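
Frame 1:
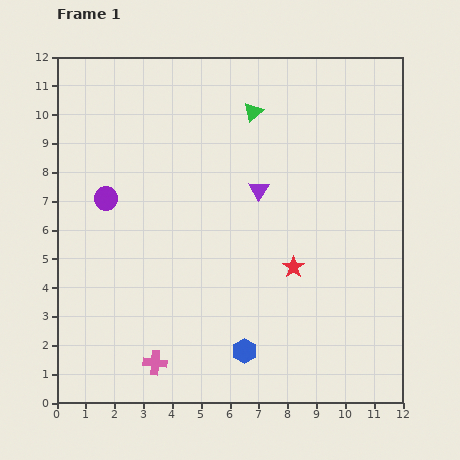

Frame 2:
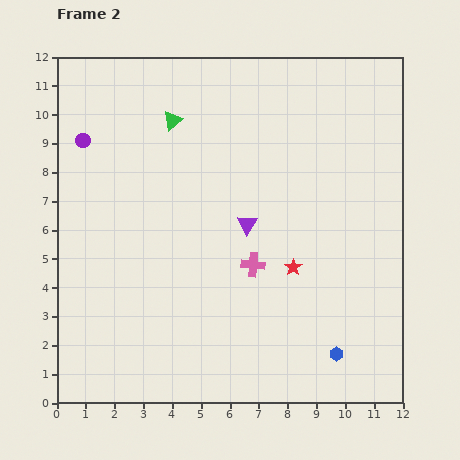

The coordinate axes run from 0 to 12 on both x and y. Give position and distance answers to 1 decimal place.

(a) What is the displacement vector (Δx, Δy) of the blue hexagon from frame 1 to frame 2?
(3.2, -0.1)

The blue hexagon was at (6.5, 1.8) in frame 1 and (9.7, 1.7) in frame 2.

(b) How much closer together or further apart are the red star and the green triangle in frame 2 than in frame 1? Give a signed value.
+1.0

Distance in frame 1: 5.6. Distance in frame 2: 6.6.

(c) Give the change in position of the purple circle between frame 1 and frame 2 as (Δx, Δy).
(-0.8, 2.0)

The purple circle was at (1.7, 7.1) in frame 1 and (0.9, 9.1) in frame 2.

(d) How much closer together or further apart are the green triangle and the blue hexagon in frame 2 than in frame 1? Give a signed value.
+1.6

Distance in frame 1: 8.3. Distance in frame 2: 9.9.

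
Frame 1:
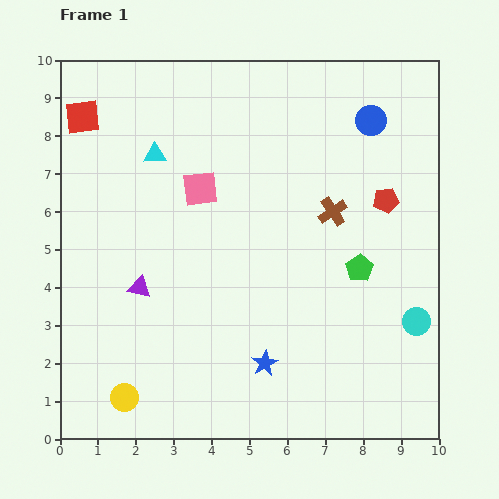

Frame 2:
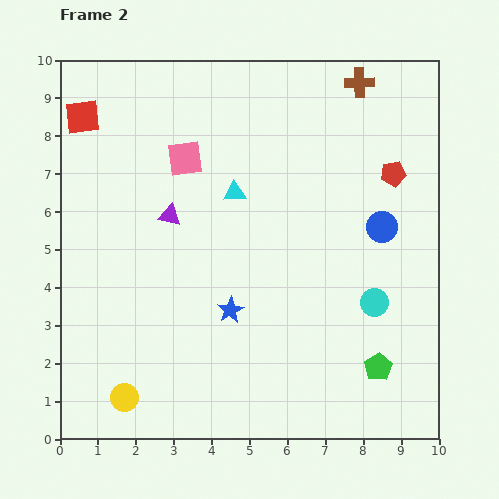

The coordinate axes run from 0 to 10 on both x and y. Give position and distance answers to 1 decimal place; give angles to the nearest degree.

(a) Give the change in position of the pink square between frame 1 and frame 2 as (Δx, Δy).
(-0.4, 0.8)

The pink square was at (3.7, 6.6) in frame 1 and (3.3, 7.4) in frame 2.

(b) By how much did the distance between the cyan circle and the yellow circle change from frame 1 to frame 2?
-0.9

Distance in frame 1: 8.0. Distance in frame 2: 7.1.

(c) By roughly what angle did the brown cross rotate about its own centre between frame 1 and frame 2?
33° clockwise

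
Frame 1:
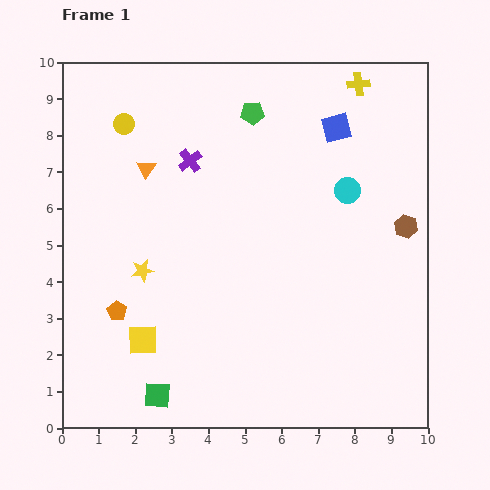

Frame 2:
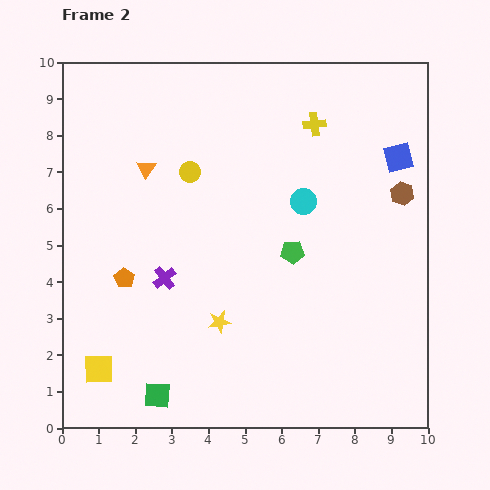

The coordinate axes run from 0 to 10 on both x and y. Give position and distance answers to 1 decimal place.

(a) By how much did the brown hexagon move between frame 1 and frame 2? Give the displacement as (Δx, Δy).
(-0.1, 0.9)

The brown hexagon was at (9.4, 5.5) in frame 1 and (9.3, 6.4) in frame 2.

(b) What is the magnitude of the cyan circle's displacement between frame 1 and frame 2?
1.2

The cyan circle moved from (7.8, 6.5) to (6.6, 6.2), a distance of √(1.2² + 0.3²) ≈ 1.2.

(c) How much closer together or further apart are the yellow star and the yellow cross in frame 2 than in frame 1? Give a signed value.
-1.8

Distance in frame 1: 7.8. Distance in frame 2: 6.0.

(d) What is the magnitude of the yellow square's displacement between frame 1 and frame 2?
1.4

The yellow square moved from (2.2, 2.4) to (1.0, 1.6), a distance of √(1.2² + 0.8²) ≈ 1.4.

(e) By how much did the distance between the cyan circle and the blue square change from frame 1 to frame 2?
+1.2

Distance in frame 1: 1.7. Distance in frame 2: 2.9.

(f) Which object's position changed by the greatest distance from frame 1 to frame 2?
the green pentagon

(moved 4.0; next 3.3)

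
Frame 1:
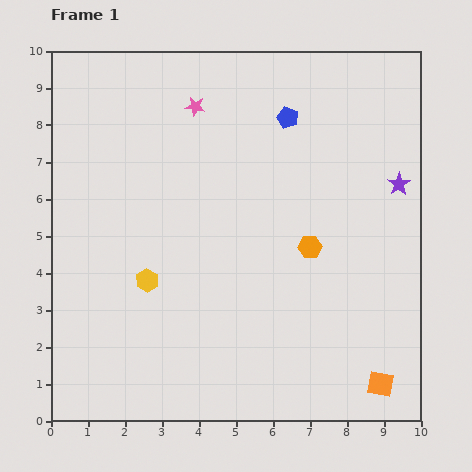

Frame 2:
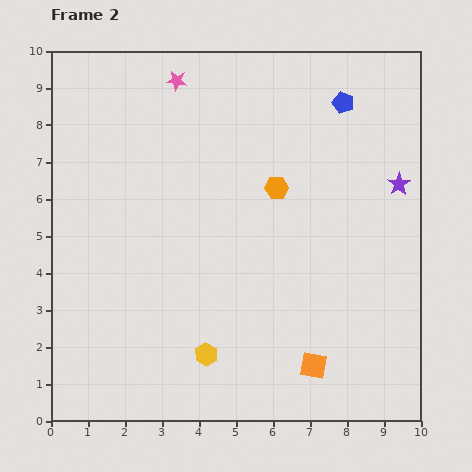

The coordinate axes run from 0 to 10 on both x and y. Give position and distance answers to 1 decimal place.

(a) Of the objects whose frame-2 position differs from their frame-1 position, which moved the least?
the pink star

(moved 0.9)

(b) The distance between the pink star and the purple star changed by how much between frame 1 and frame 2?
+0.7

Distance in frame 1: 5.9. Distance in frame 2: 6.6.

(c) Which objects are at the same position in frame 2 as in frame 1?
the purple star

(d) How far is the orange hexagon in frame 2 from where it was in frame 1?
1.8

The orange hexagon moved from (7.0, 4.7) to (6.1, 6.3), a distance of √(0.9² + 1.6²) ≈ 1.8.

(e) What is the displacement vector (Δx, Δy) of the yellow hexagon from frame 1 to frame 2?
(1.6, -2.0)

The yellow hexagon was at (2.6, 3.8) in frame 1 and (4.2, 1.8) in frame 2.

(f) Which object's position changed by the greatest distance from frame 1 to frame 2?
the yellow hexagon

(moved 2.6; next 1.9)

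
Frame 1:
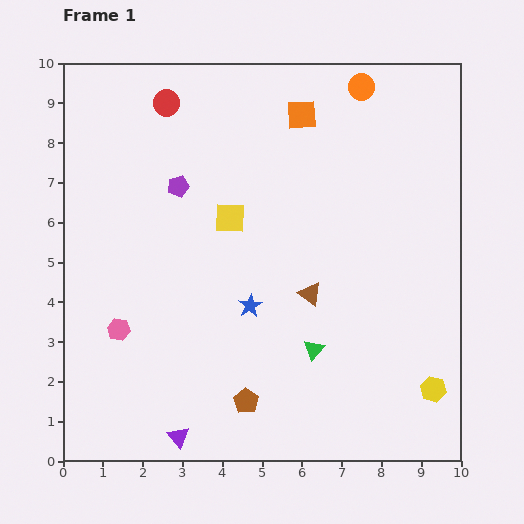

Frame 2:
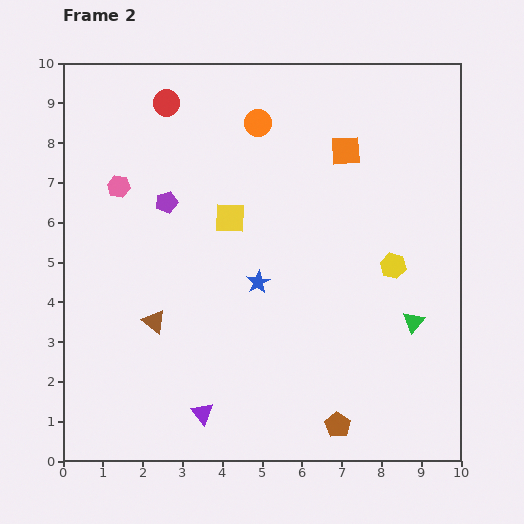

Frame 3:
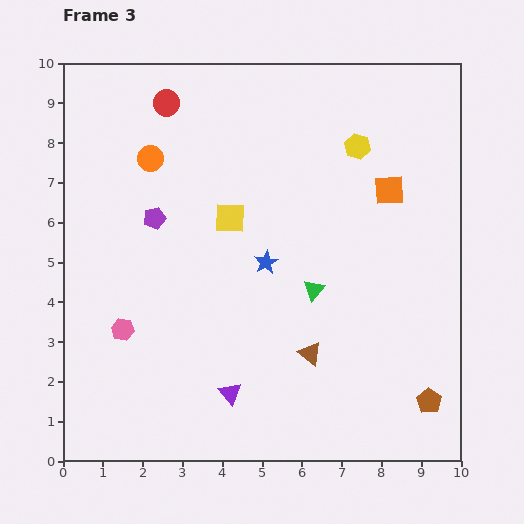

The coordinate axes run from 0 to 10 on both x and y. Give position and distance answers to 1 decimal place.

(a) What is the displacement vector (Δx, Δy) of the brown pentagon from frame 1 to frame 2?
(2.3, -0.6)

The brown pentagon was at (4.6, 1.5) in frame 1 and (6.9, 0.9) in frame 2.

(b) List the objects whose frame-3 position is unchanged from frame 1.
the yellow square, the red circle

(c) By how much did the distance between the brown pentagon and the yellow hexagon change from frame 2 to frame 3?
+2.4

Distance in frame 2: 4.2. Distance in frame 3: 6.6.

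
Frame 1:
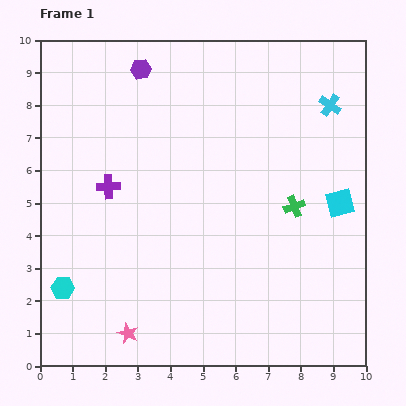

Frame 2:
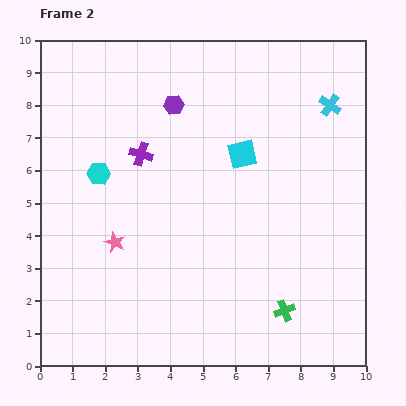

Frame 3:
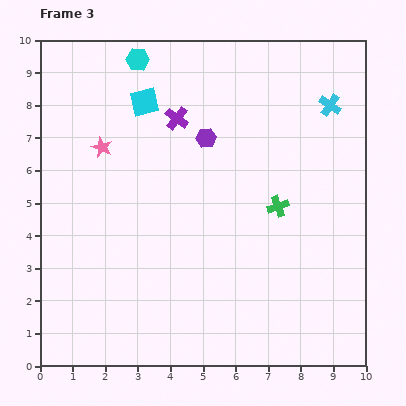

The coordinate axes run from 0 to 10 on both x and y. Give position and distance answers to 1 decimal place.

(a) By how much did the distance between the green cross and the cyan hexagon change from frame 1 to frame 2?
-0.4

Distance in frame 1: 7.5. Distance in frame 2: 7.1.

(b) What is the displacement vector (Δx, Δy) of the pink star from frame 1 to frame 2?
(-0.4, 2.8)

The pink star was at (2.7, 1.0) in frame 1 and (2.3, 3.8) in frame 2.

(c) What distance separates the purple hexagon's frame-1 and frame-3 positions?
2.9

The purple hexagon moved from (3.1, 9.1) to (5.1, 7.0), a distance of √(2.0² + 2.1²) ≈ 2.9.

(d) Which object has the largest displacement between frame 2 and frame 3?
the cyan hexagon

(moved 3.7; next 3.4)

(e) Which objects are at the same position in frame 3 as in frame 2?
the cyan cross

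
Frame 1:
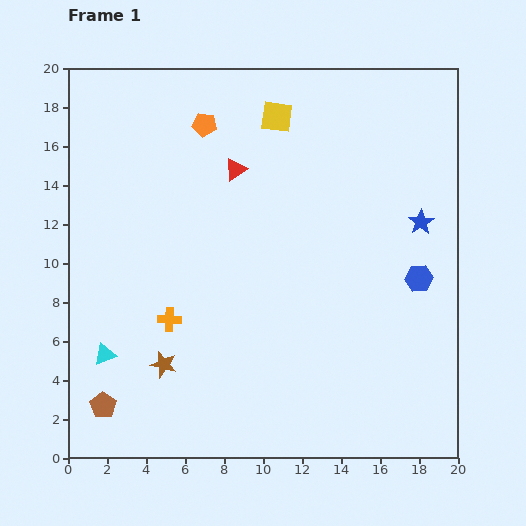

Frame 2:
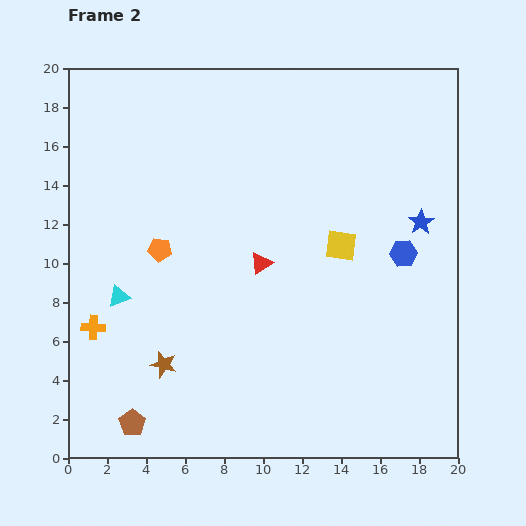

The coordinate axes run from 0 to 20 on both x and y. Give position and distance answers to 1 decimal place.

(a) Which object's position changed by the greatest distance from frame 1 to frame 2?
the yellow square

(moved 7.4; next 6.8)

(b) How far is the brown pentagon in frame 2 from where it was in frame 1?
1.7

The brown pentagon moved from (1.8, 2.7) to (3.3, 1.8), a distance of √(1.5² + 0.9²) ≈ 1.7.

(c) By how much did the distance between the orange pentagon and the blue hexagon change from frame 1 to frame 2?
-1.0

Distance in frame 1: 13.5. Distance in frame 2: 12.5.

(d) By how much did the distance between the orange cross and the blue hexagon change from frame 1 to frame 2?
+3.3

Distance in frame 1: 13.0. Distance in frame 2: 16.3.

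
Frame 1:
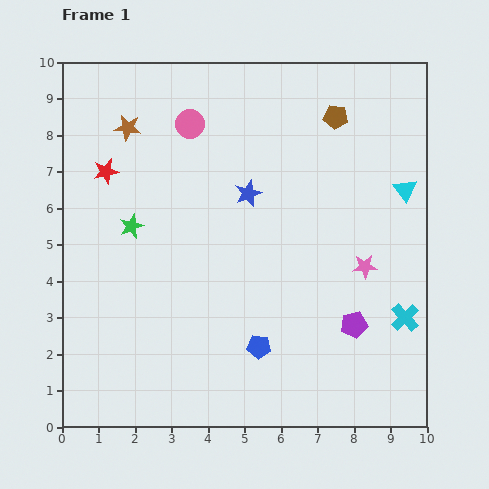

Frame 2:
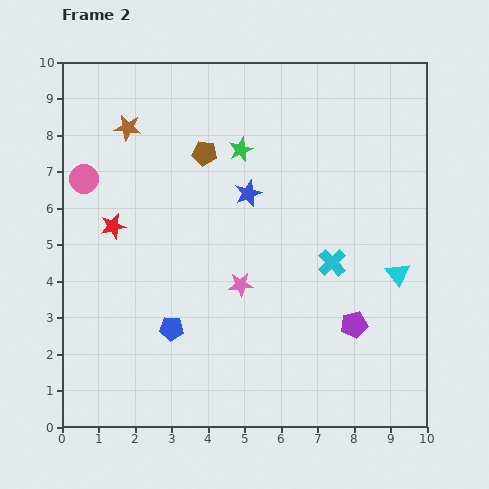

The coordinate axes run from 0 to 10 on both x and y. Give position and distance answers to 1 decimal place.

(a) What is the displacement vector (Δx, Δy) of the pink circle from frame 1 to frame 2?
(-2.9, -1.5)

The pink circle was at (3.5, 8.3) in frame 1 and (0.6, 6.8) in frame 2.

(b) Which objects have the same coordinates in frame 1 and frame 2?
the purple pentagon, the blue star, the brown star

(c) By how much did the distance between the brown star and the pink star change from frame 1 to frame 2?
-2.2

Distance in frame 1: 7.5. Distance in frame 2: 5.3.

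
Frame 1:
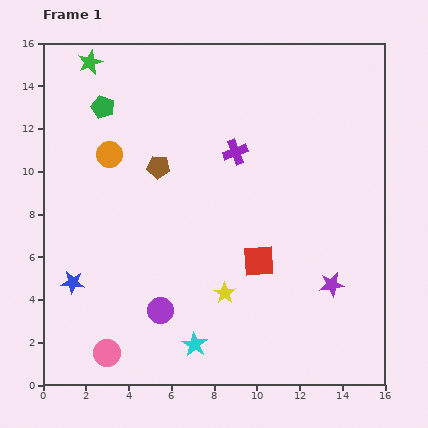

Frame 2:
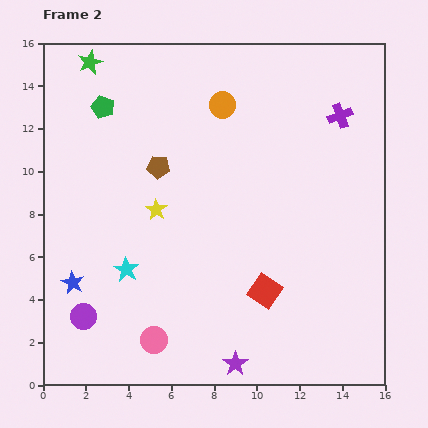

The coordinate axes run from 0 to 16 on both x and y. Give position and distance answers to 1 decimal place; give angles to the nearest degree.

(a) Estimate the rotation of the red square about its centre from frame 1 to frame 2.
38° clockwise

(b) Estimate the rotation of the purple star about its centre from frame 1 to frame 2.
26° counter-clockwise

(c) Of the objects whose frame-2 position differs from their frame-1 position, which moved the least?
the red square

(moved 1.4)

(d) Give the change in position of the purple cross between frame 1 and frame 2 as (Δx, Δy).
(4.9, 1.7)

The purple cross was at (9.0, 10.9) in frame 1 and (13.9, 12.6) in frame 2.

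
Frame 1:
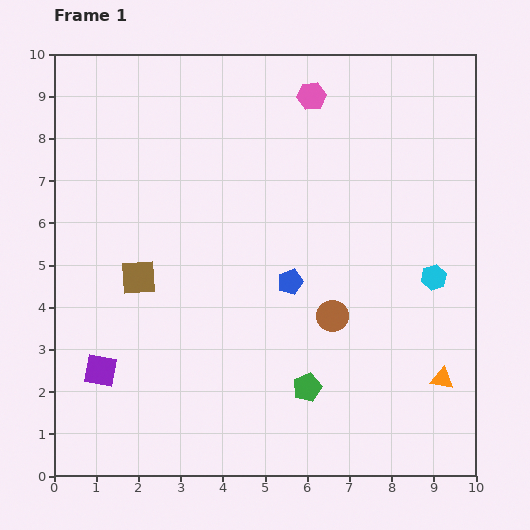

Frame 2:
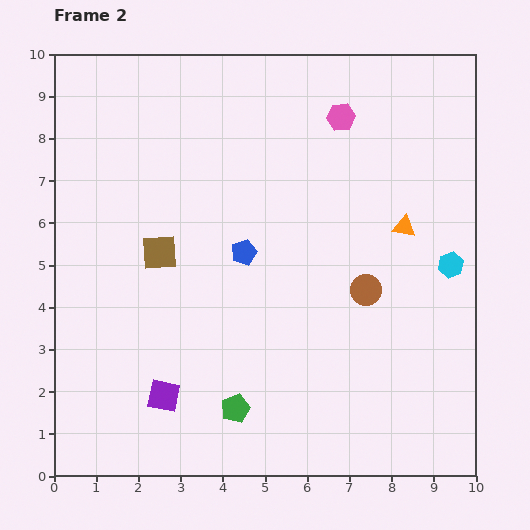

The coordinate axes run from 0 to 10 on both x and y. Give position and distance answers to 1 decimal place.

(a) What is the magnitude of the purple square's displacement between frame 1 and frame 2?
1.6

The purple square moved from (1.1, 2.5) to (2.6, 1.9), a distance of √(1.5² + 0.6²) ≈ 1.6.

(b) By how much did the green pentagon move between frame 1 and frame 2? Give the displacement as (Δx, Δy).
(-1.7, -0.5)

The green pentagon was at (6.0, 2.1) in frame 1 and (4.3, 1.6) in frame 2.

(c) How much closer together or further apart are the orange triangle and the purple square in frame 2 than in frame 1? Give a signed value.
-1.1

Distance in frame 1: 8.1. Distance in frame 2: 7.0.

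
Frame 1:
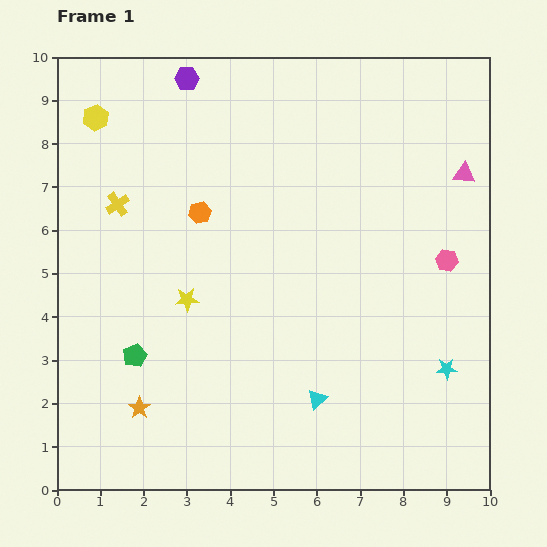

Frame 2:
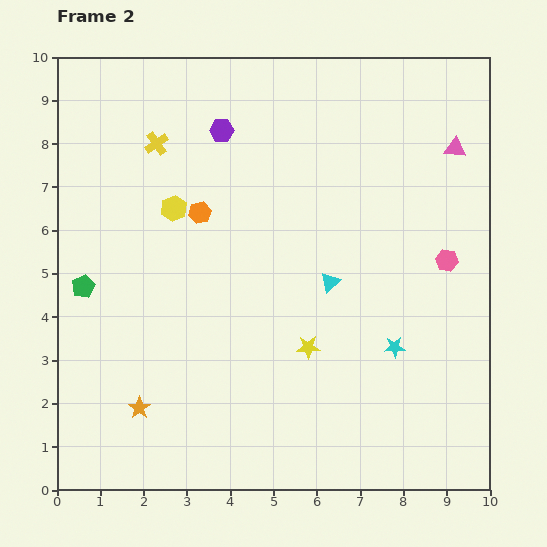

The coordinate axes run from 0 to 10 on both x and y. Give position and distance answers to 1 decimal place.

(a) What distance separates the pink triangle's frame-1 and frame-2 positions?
0.6

The pink triangle moved from (9.4, 7.3) to (9.2, 7.9), a distance of √(0.2² + 0.6²) ≈ 0.6.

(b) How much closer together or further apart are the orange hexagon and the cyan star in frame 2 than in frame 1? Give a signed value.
-1.2

Distance in frame 1: 6.7. Distance in frame 2: 5.5.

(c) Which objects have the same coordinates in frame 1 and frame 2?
the orange star, the pink hexagon, the orange hexagon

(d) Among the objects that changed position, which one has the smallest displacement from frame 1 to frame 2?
the pink triangle

(moved 0.6)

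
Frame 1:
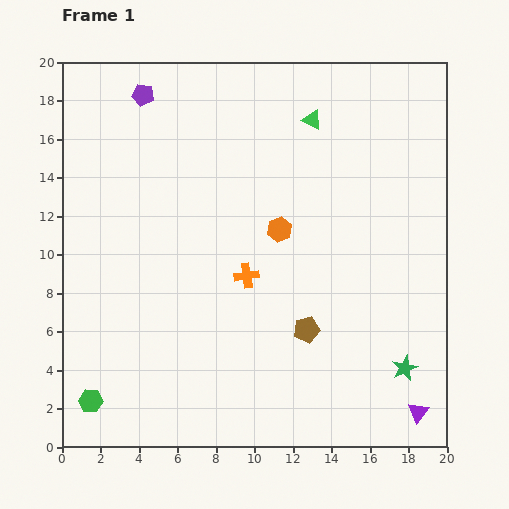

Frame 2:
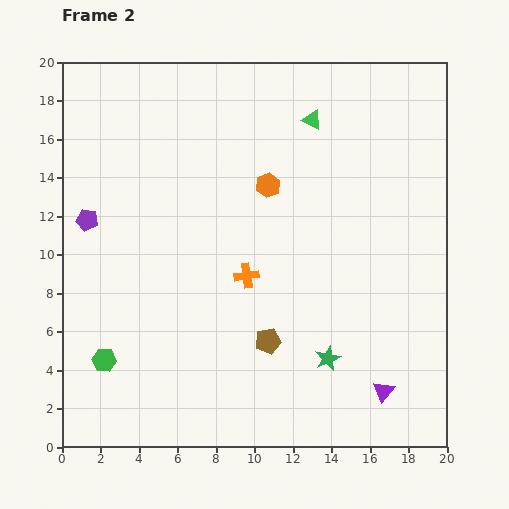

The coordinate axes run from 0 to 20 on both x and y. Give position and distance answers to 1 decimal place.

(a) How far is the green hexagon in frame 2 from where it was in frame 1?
2.2

The green hexagon moved from (1.5, 2.4) to (2.2, 4.5), a distance of √(0.7² + 2.1²) ≈ 2.2.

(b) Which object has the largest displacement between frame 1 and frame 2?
the purple pentagon

(moved 7.1; next 4.0)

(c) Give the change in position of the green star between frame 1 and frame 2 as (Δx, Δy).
(-4.0, 0.5)

The green star was at (17.8, 4.1) in frame 1 and (13.8, 4.6) in frame 2.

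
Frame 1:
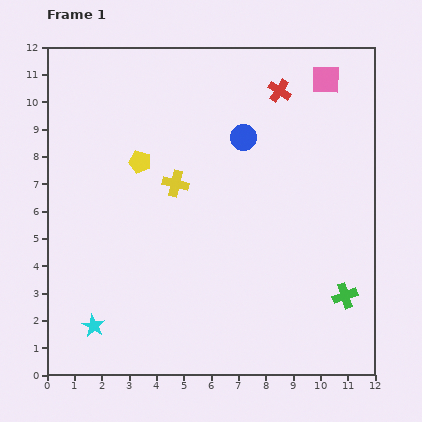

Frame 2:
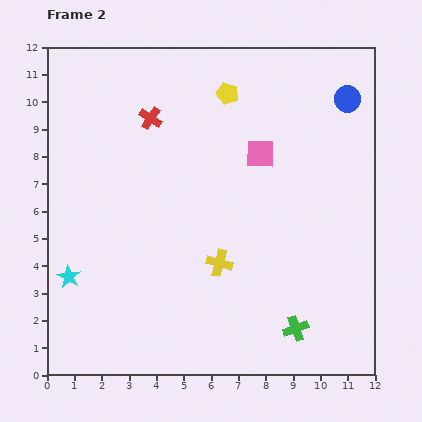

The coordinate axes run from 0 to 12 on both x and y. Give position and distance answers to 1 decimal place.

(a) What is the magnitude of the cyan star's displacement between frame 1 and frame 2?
2.0

The cyan star moved from (1.7, 1.8) to (0.8, 3.6), a distance of √(0.9² + 1.8²) ≈ 2.0.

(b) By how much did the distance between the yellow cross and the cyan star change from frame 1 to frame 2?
-0.5

Distance in frame 1: 6.0. Distance in frame 2: 5.5.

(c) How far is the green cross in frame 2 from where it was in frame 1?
2.2

The green cross moved from (10.9, 2.9) to (9.1, 1.7), a distance of √(1.8² + 1.2²) ≈ 2.2.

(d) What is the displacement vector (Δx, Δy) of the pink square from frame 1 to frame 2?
(-2.4, -2.7)

The pink square was at (10.2, 10.8) in frame 1 and (7.8, 8.1) in frame 2.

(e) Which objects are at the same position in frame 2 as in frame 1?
none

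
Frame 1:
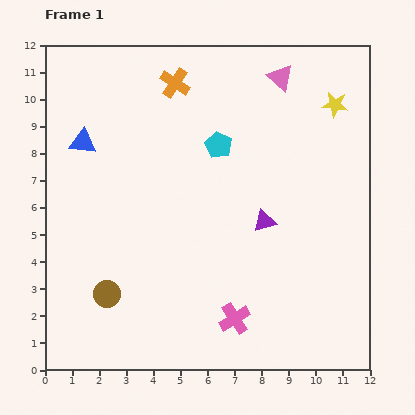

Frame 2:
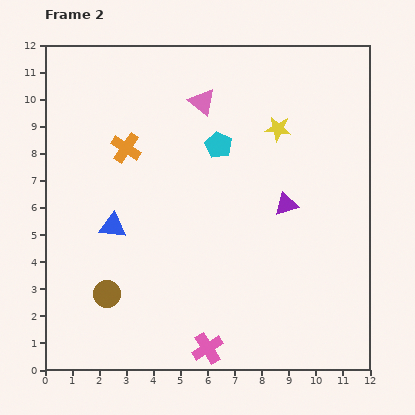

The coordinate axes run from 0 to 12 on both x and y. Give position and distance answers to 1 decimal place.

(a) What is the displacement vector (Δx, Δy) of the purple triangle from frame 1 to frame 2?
(0.8, 0.6)

The purple triangle was at (8.1, 5.5) in frame 1 and (8.9, 6.1) in frame 2.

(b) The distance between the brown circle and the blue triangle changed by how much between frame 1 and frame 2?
-3.2

Distance in frame 1: 5.7. Distance in frame 2: 2.5.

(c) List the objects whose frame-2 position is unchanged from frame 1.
the cyan pentagon, the brown circle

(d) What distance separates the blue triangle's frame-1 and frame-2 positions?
3.3

The blue triangle moved from (1.4, 8.4) to (2.5, 5.3), a distance of √(1.1² + 3.1²) ≈ 3.3.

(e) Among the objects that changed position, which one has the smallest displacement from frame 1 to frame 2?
the purple triangle

(moved 1.0)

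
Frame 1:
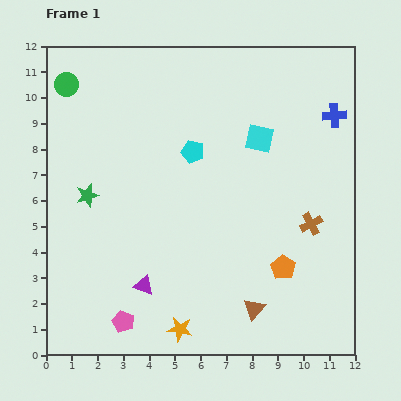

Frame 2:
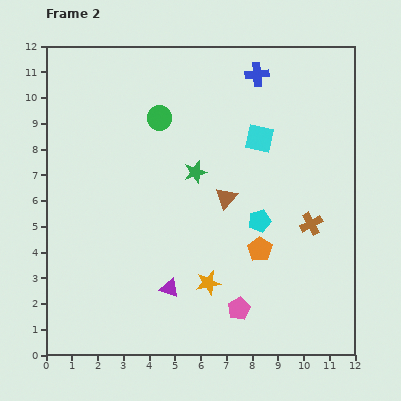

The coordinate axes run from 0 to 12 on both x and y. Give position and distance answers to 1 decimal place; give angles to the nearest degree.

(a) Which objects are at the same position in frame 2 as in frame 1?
the cyan square, the brown cross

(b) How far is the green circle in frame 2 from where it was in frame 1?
3.8

The green circle moved from (0.8, 10.5) to (4.4, 9.2), a distance of √(3.6² + 1.3²) ≈ 3.8.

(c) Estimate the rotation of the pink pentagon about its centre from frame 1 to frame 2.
23° clockwise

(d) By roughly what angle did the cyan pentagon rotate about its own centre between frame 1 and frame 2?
30° counter-clockwise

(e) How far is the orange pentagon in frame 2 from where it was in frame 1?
1.1

The orange pentagon moved from (9.2, 3.4) to (8.3, 4.1), a distance of √(0.9² + 0.7²) ≈ 1.1.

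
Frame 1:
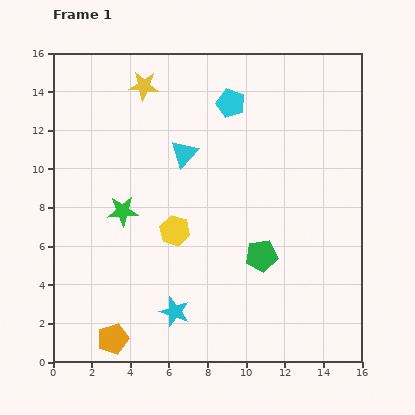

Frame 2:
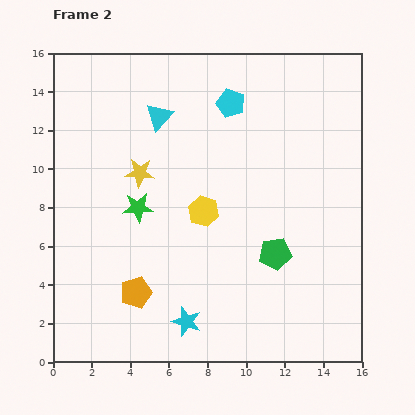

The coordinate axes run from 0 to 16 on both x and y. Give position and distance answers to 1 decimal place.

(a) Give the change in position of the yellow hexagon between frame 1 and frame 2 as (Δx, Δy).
(1.5, 1.0)

The yellow hexagon was at (6.3, 6.8) in frame 1 and (7.8, 7.8) in frame 2.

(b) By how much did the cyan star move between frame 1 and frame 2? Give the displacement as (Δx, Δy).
(0.6, -0.5)

The cyan star was at (6.3, 2.6) in frame 1 and (6.9, 2.1) in frame 2.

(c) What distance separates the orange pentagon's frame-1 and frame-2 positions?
2.7

The orange pentagon moved from (3.1, 1.2) to (4.3, 3.6), a distance of √(1.2² + 2.4²) ≈ 2.7.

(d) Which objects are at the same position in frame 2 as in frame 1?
the cyan pentagon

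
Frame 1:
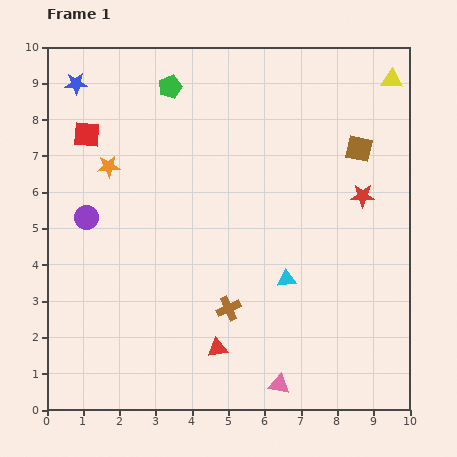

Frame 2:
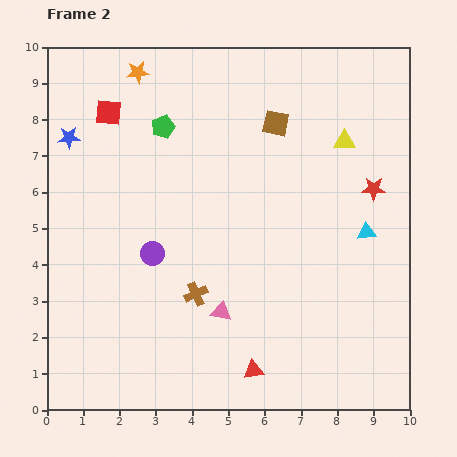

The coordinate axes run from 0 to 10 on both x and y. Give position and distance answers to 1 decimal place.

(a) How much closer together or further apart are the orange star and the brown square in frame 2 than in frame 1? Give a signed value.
-2.9

Distance in frame 1: 6.9. Distance in frame 2: 4.0.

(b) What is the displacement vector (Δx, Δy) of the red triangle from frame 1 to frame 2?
(1.0, -0.6)

The red triangle was at (4.7, 1.7) in frame 1 and (5.7, 1.1) in frame 2.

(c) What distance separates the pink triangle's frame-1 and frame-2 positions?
2.6

The pink triangle moved from (6.4, 0.7) to (4.8, 2.7), a distance of √(1.6² + 2.0²) ≈ 2.6.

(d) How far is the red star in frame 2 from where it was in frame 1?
0.4

The red star moved from (8.7, 5.9) to (9.0, 6.1), a distance of √(0.3² + 0.2²) ≈ 0.4.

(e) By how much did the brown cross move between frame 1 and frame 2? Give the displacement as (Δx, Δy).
(-0.9, 0.4)

The brown cross was at (5.0, 2.8) in frame 1 and (4.1, 3.2) in frame 2.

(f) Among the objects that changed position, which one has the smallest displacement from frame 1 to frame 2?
the red star

(moved 0.4)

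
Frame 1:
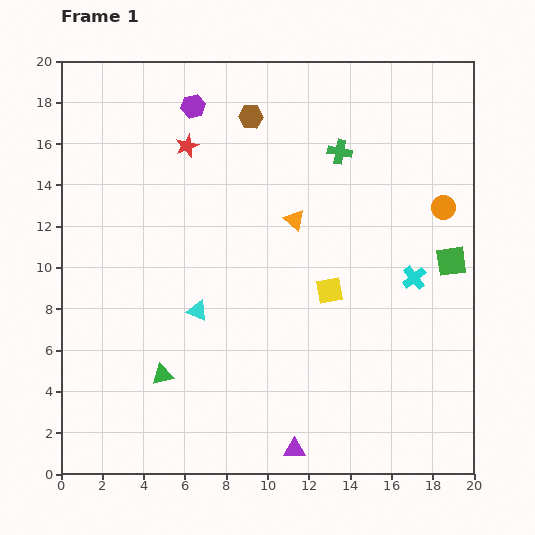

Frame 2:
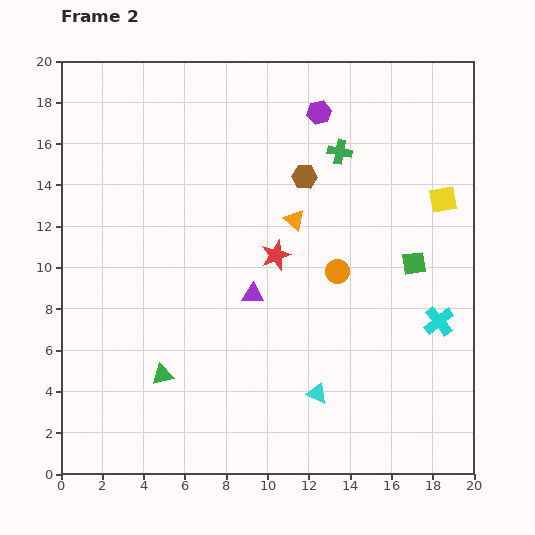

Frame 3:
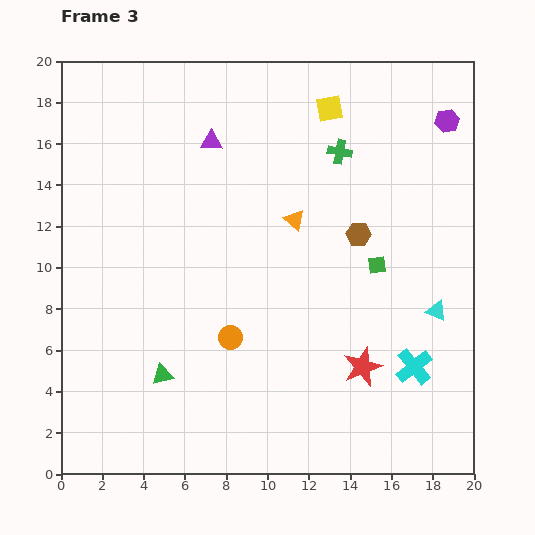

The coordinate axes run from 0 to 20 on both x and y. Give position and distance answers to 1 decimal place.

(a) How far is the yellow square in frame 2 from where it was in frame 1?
7.0

The yellow square moved from (13.0, 8.9) to (18.5, 13.3), a distance of √(5.5² + 4.4²) ≈ 7.0.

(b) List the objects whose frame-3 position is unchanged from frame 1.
the green cross, the orange triangle, the green triangle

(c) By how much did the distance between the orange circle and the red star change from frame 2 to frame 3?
+3.5

Distance in frame 2: 3.1. Distance in frame 3: 6.6.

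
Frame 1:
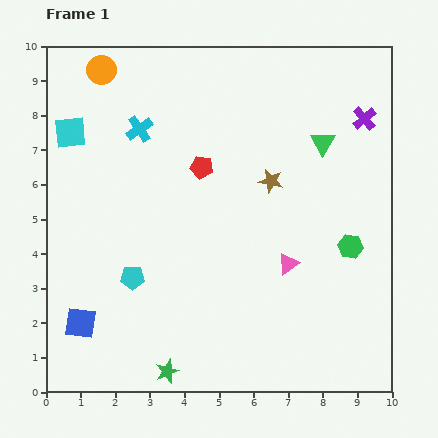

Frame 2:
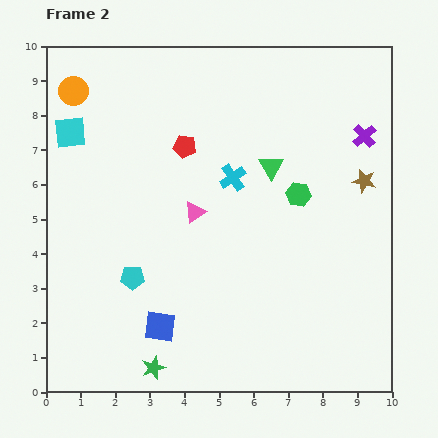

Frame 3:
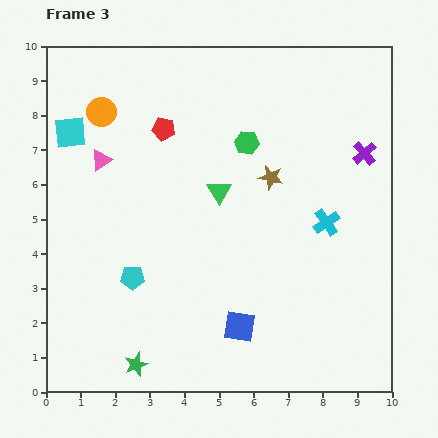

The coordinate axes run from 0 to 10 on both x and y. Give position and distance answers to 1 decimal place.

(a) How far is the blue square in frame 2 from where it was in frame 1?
2.3

The blue square moved from (1.0, 2.0) to (3.3, 1.9), a distance of √(2.3² + 0.1²) ≈ 2.3.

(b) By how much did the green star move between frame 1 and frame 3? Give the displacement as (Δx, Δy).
(-0.9, 0.2)

The green star was at (3.5, 0.6) in frame 1 and (2.6, 0.8) in frame 3.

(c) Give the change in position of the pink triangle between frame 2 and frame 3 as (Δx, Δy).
(-2.7, 1.5)

The pink triangle was at (4.3, 5.2) in frame 2 and (1.6, 6.7) in frame 3.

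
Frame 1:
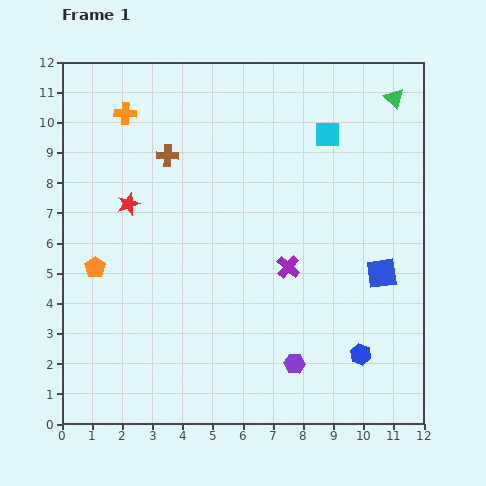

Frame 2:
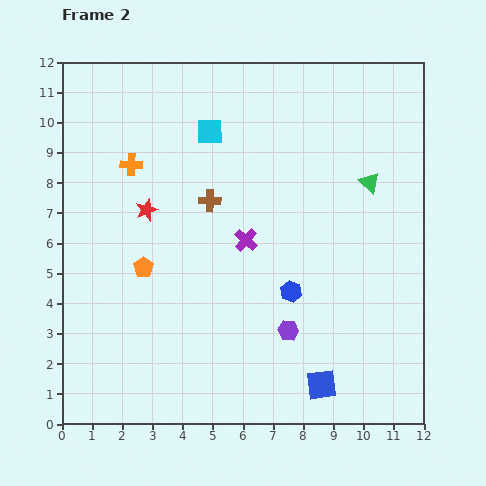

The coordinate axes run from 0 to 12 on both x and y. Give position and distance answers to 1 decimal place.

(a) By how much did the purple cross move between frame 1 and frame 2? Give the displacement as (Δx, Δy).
(-1.4, 0.9)

The purple cross was at (7.5, 5.2) in frame 1 and (6.1, 6.1) in frame 2.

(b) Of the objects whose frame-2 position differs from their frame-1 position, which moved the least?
the red star

(moved 0.6)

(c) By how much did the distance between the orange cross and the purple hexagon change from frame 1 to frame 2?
-2.4

Distance in frame 1: 10.0. Distance in frame 2: 7.6.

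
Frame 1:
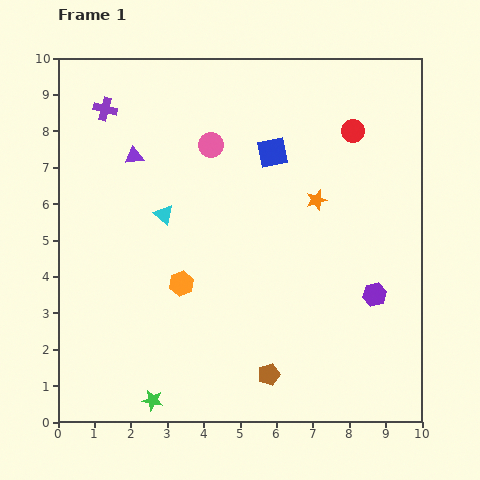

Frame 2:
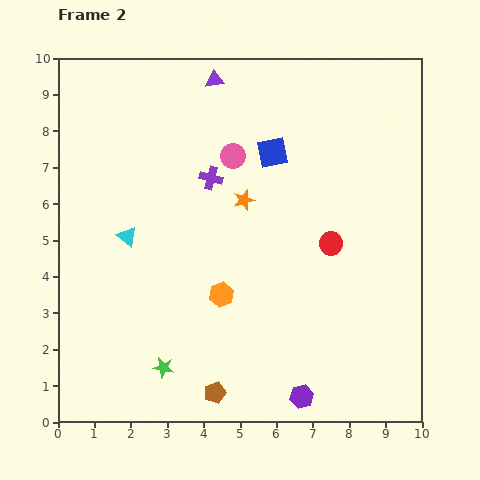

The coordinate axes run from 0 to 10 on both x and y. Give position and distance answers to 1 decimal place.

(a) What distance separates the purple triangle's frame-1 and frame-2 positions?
3.0

The purple triangle moved from (2.1, 7.3) to (4.3, 9.4), a distance of √(2.2² + 2.1²) ≈ 3.0.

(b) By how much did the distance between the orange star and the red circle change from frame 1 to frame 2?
+0.6

Distance in frame 1: 2.1. Distance in frame 2: 2.7.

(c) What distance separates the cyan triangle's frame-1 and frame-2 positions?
1.2

The cyan triangle moved from (2.9, 5.7) to (1.9, 5.1), a distance of √(1.0² + 0.6²) ≈ 1.2.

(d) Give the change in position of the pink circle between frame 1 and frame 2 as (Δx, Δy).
(0.6, -0.3)

The pink circle was at (4.2, 7.6) in frame 1 and (4.8, 7.3) in frame 2.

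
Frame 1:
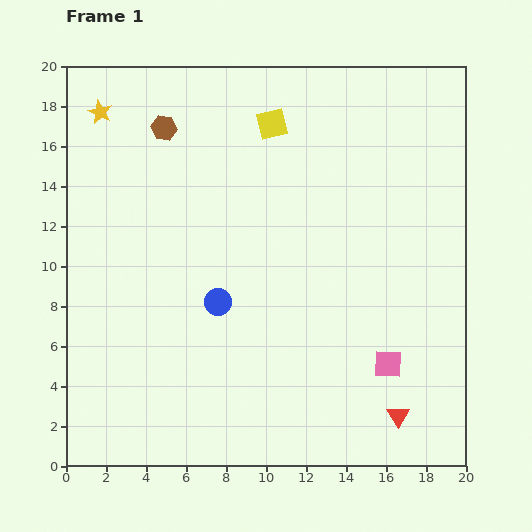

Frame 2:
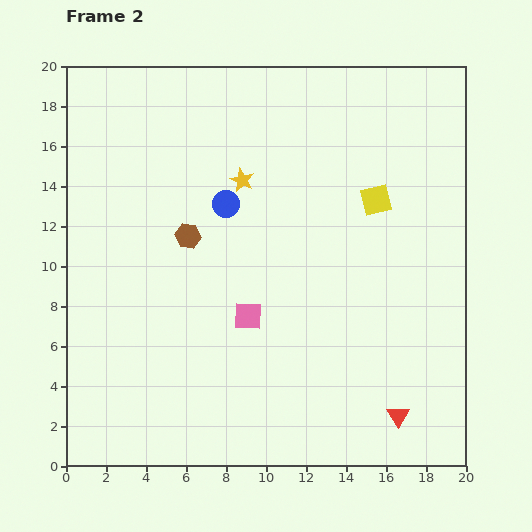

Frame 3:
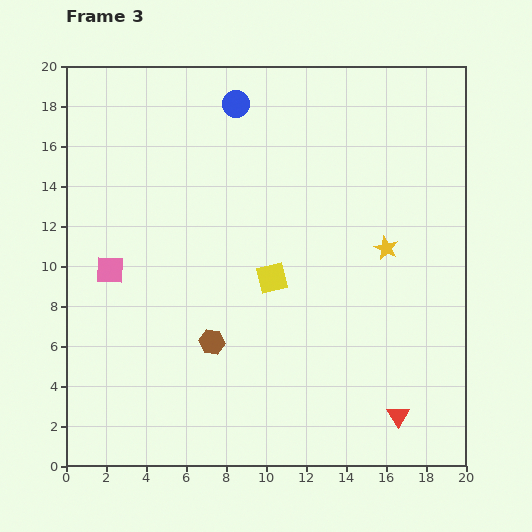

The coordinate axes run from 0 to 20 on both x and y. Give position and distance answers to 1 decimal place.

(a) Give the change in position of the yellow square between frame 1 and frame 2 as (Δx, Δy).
(5.2, -3.8)

The yellow square was at (10.3, 17.1) in frame 1 and (15.5, 13.3) in frame 2.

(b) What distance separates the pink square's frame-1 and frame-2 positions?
7.4

The pink square moved from (16.1, 5.1) to (9.1, 7.5), a distance of √(7.0² + 2.4²) ≈ 7.4.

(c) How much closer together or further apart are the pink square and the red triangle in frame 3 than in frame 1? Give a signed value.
+13.5

Distance in frame 1: 2.6. Distance in frame 3: 16.1.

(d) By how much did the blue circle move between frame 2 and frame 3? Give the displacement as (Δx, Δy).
(0.5, 5.0)

The blue circle was at (8.0, 13.1) in frame 2 and (8.5, 18.1) in frame 3.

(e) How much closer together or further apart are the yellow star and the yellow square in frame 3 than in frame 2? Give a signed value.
-0.9

Distance in frame 2: 6.8. Distance in frame 3: 5.9.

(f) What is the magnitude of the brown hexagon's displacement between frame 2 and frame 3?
5.4

The brown hexagon moved from (6.1, 11.5) to (7.3, 6.2), a distance of √(1.2² + 5.3²) ≈ 5.4.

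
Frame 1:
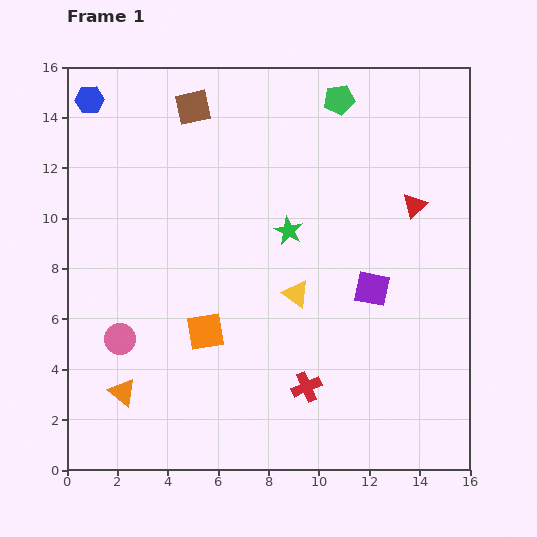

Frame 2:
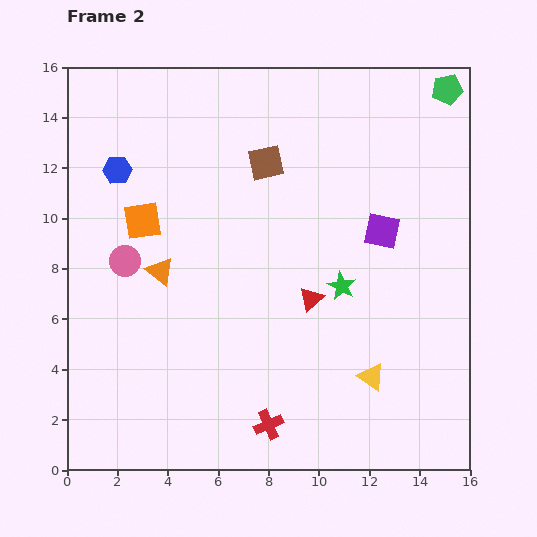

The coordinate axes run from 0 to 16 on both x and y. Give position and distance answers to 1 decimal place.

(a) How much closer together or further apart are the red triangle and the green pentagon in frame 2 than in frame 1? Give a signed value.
+4.7

Distance in frame 1: 5.2. Distance in frame 2: 9.9.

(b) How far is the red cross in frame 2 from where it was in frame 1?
2.1

The red cross moved from (9.5, 3.3) to (8.0, 1.8), a distance of √(1.5² + 1.5²) ≈ 2.1.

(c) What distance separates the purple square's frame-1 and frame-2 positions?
2.3

The purple square moved from (12.1, 7.2) to (12.5, 9.5), a distance of √(0.4² + 2.3²) ≈ 2.3.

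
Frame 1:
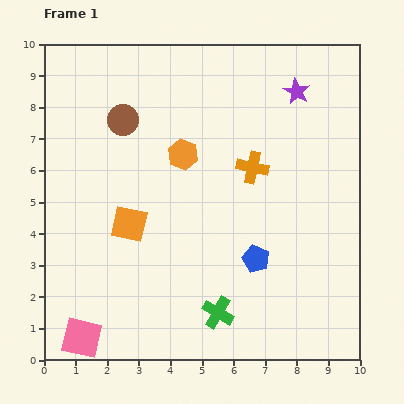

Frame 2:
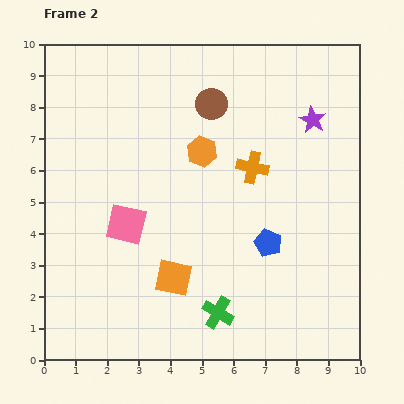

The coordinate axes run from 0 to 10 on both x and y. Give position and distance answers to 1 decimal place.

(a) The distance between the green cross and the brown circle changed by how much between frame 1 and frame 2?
-0.2

Distance in frame 1: 6.8. Distance in frame 2: 6.6.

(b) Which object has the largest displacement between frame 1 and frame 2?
the pink square

(moved 3.9; next 2.8)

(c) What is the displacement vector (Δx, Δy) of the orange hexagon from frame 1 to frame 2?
(0.6, 0.1)

The orange hexagon was at (4.4, 6.5) in frame 1 and (5.0, 6.6) in frame 2.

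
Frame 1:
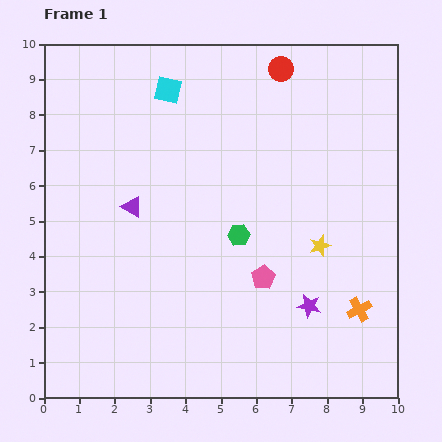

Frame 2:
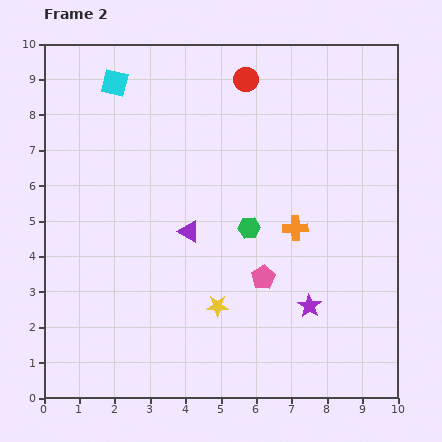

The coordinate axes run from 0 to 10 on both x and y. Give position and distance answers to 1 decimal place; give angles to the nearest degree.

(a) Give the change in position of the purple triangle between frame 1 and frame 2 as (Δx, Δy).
(1.6, -0.7)

The purple triangle was at (2.5, 5.4) in frame 1 and (4.1, 4.7) in frame 2.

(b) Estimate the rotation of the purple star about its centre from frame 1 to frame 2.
21° clockwise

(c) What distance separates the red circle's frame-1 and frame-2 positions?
1.0

The red circle moved from (6.7, 9.3) to (5.7, 9.0), a distance of √(1.0² + 0.3²) ≈ 1.0.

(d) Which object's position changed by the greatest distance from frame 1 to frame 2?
the yellow star

(moved 3.4; next 2.9)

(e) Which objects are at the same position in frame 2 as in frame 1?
the purple star, the pink pentagon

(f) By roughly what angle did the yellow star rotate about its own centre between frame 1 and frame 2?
21° clockwise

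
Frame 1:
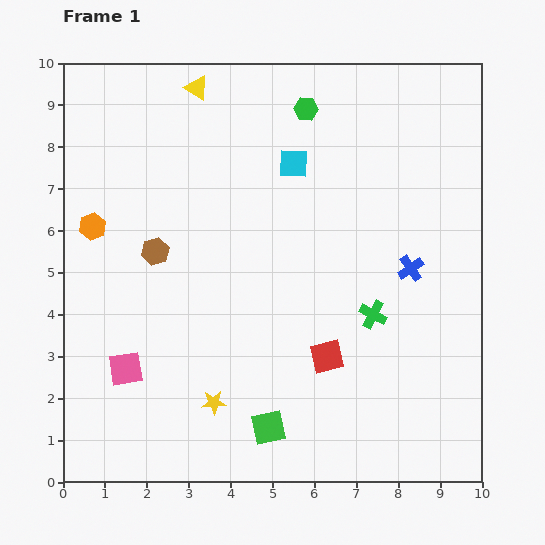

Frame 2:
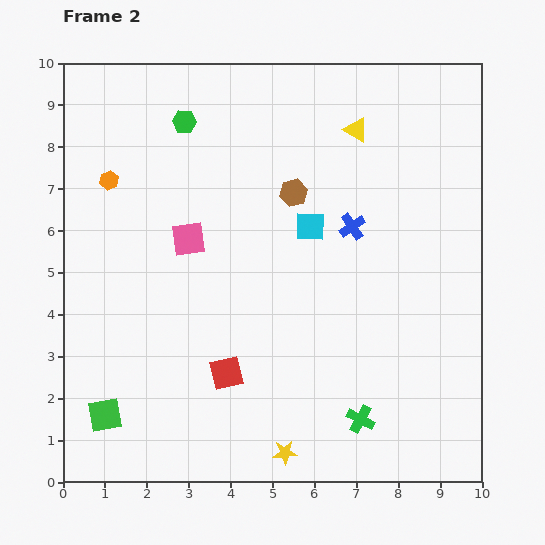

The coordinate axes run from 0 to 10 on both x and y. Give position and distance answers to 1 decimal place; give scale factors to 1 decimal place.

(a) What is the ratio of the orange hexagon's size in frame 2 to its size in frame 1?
0.7×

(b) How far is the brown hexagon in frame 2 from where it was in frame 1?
3.6

The brown hexagon moved from (2.2, 5.5) to (5.5, 6.9), a distance of √(3.3² + 1.4²) ≈ 3.6.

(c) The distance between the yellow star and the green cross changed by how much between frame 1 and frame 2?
-2.3

Distance in frame 1: 4.3. Distance in frame 2: 2.0.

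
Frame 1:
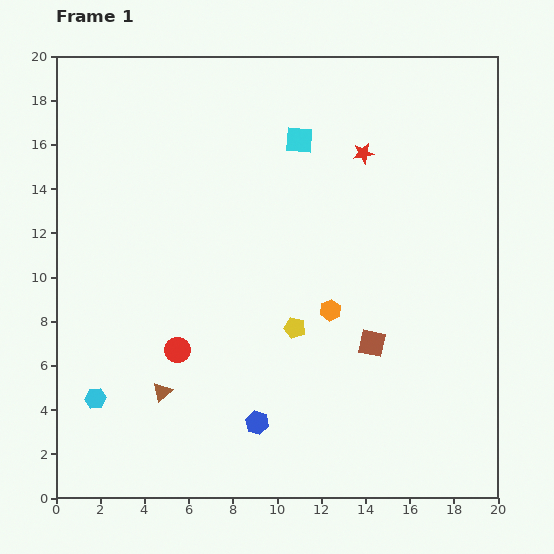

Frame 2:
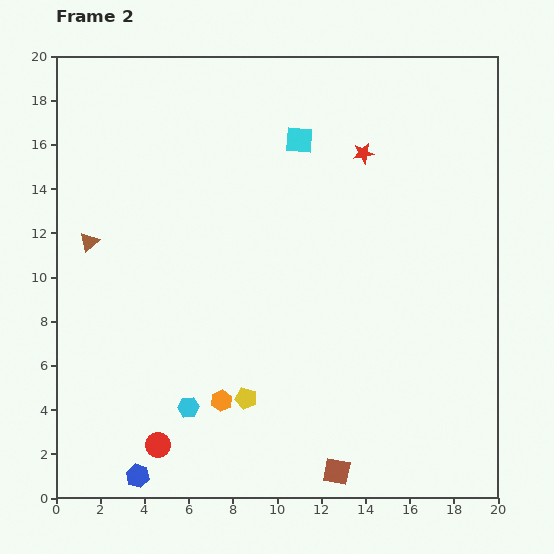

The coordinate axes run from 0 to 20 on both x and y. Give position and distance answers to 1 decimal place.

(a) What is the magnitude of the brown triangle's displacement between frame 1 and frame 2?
7.6

The brown triangle moved from (4.8, 4.8) to (1.5, 11.6), a distance of √(3.3² + 6.8²) ≈ 7.6.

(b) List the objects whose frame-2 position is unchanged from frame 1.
the cyan square, the red star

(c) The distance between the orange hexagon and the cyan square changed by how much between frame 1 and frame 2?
+4.5

Distance in frame 1: 7.8. Distance in frame 2: 12.3.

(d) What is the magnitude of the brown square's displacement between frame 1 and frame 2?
6.0

The brown square moved from (14.3, 7.0) to (12.7, 1.2), a distance of √(1.6² + 5.8²) ≈ 6.0.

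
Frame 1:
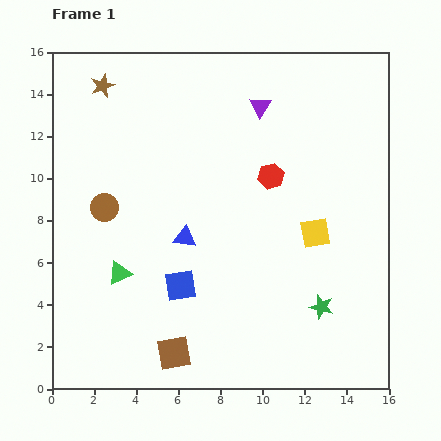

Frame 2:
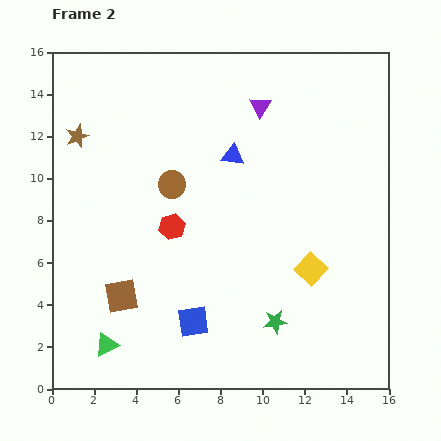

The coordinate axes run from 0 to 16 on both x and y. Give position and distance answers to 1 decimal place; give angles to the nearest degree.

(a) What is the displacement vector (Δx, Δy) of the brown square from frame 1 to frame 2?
(-2.5, 2.7)

The brown square was at (5.8, 1.7) in frame 1 and (3.3, 4.4) in frame 2.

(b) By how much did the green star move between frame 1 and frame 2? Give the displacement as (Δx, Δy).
(-2.2, -0.7)

The green star was at (12.8, 3.9) in frame 1 and (10.6, 3.2) in frame 2.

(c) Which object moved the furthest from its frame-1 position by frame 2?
the red hexagon

(moved 5.3; next 4.5)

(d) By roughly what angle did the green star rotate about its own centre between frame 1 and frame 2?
24° counter-clockwise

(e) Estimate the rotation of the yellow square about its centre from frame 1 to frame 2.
36° counter-clockwise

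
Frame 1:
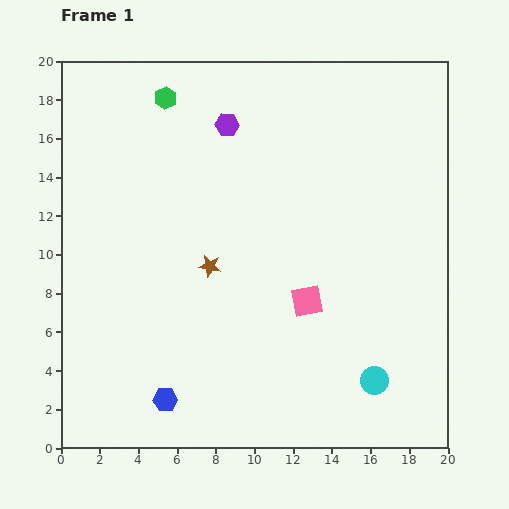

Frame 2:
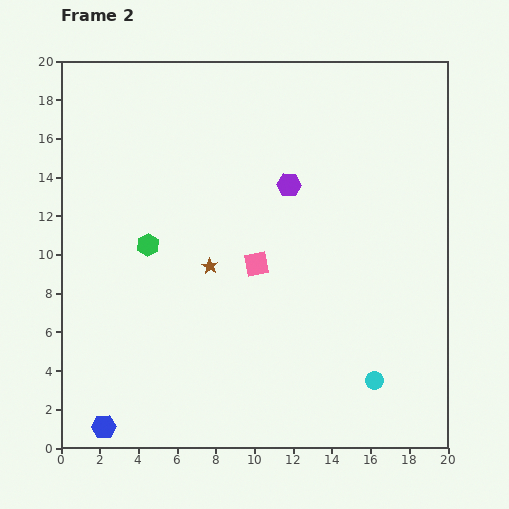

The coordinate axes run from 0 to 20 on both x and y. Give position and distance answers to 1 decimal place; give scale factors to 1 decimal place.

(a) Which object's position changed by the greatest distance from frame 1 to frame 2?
the green hexagon

(moved 7.7; next 4.5)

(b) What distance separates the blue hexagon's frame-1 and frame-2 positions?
3.5

The blue hexagon moved from (5.4, 2.5) to (2.2, 1.1), a distance of √(3.2² + 1.4²) ≈ 3.5.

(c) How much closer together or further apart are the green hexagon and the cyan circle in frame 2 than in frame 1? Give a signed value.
-4.6

Distance in frame 1: 18.2. Distance in frame 2: 13.6.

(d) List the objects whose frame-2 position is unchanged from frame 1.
the brown star, the cyan circle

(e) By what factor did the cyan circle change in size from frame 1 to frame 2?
0.6×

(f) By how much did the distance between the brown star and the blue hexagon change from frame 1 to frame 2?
+2.7

Distance in frame 1: 7.3. Distance in frame 2: 10.0.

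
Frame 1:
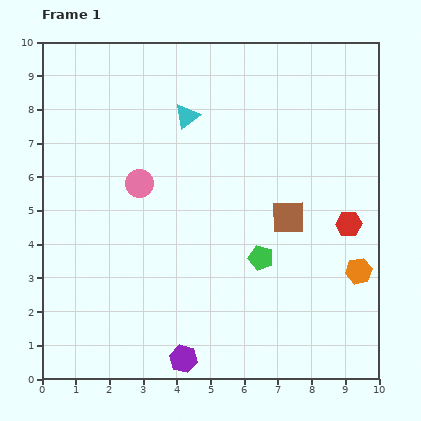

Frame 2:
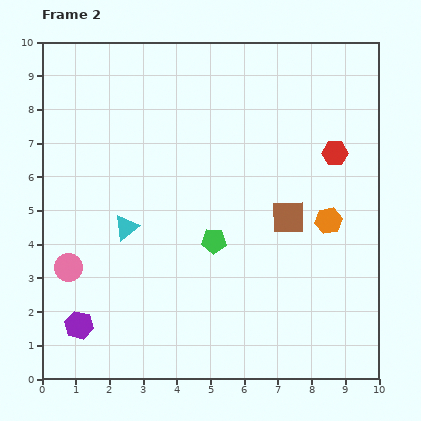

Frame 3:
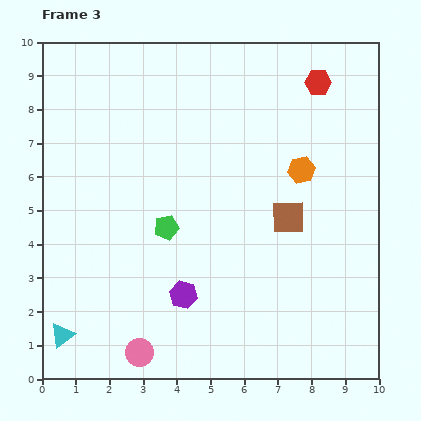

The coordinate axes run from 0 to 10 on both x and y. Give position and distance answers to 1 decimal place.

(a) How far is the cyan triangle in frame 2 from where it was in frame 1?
3.8

The cyan triangle moved from (4.3, 7.8) to (2.5, 4.5), a distance of √(1.8² + 3.3²) ≈ 3.8.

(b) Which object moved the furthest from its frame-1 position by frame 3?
the cyan triangle

(moved 7.5; next 5.0)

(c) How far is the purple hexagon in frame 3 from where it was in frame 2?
3.2

The purple hexagon moved from (1.1, 1.6) to (4.2, 2.5), a distance of √(3.1² + 0.9²) ≈ 3.2.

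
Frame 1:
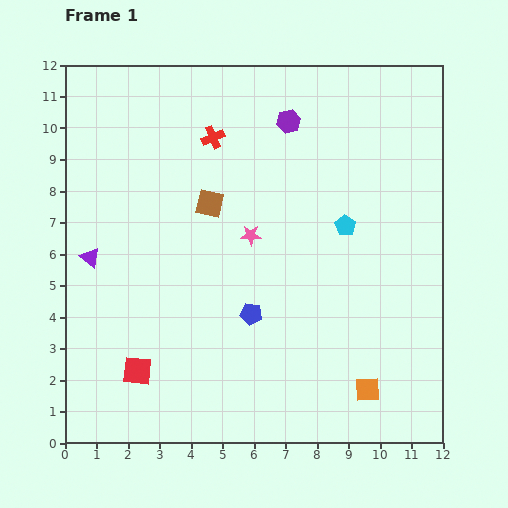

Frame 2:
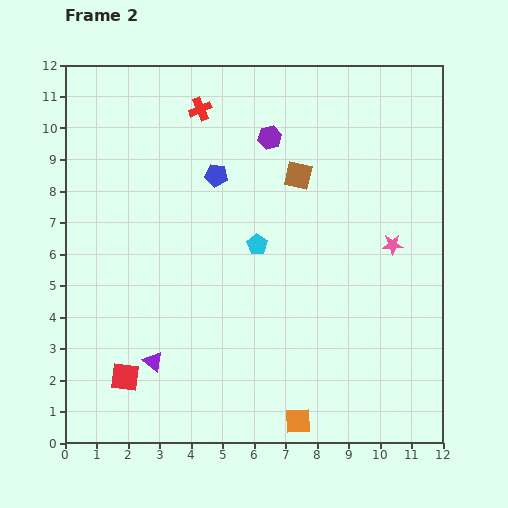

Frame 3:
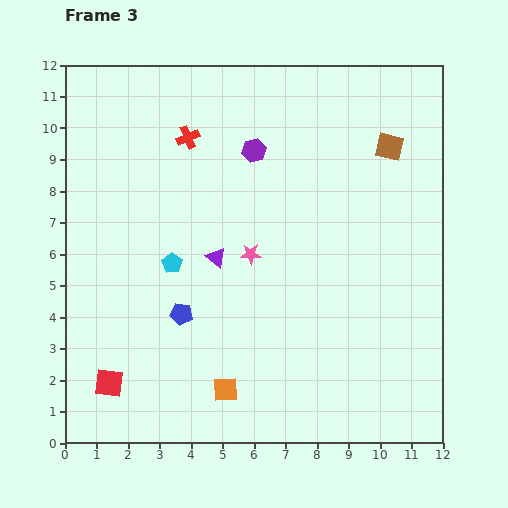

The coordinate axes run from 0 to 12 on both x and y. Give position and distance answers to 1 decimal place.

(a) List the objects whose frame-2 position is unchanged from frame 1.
none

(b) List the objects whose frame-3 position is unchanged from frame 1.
none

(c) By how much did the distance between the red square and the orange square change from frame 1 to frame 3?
-3.6

Distance in frame 1: 7.3. Distance in frame 3: 3.7.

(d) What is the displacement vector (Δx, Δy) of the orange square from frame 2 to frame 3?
(-2.3, 1.0)

The orange square was at (7.4, 0.7) in frame 2 and (5.1, 1.7) in frame 3.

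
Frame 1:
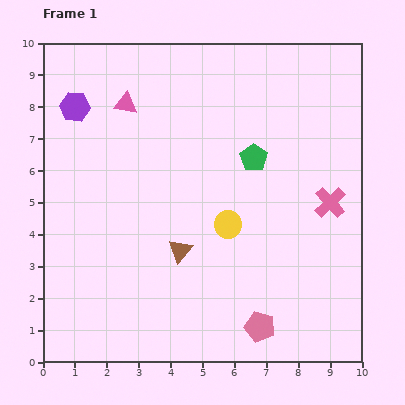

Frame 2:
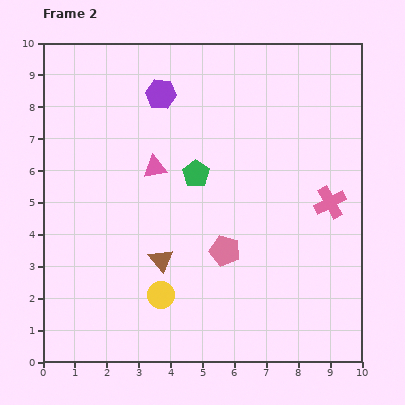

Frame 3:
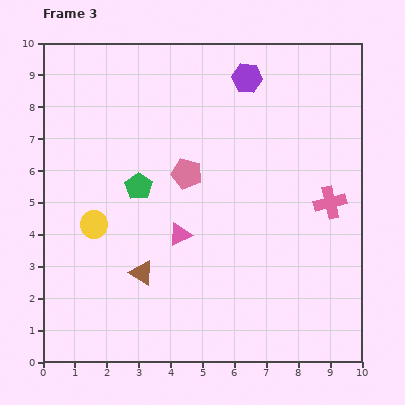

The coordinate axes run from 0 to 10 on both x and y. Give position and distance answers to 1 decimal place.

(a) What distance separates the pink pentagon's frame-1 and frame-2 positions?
2.6

The pink pentagon moved from (6.8, 1.1) to (5.7, 3.5), a distance of √(1.1² + 2.4²) ≈ 2.6.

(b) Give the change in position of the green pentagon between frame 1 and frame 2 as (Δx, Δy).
(-1.8, -0.5)

The green pentagon was at (6.6, 6.4) in frame 1 and (4.8, 5.9) in frame 2.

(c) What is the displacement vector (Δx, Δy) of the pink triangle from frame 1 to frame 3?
(1.7, -4.1)

The pink triangle was at (2.6, 8.1) in frame 1 and (4.3, 4.0) in frame 3.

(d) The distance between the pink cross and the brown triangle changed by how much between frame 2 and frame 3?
+0.7

Distance in frame 2: 5.6. Distance in frame 3: 6.3.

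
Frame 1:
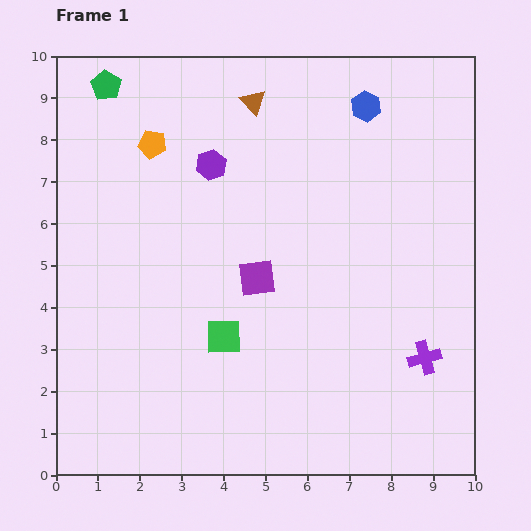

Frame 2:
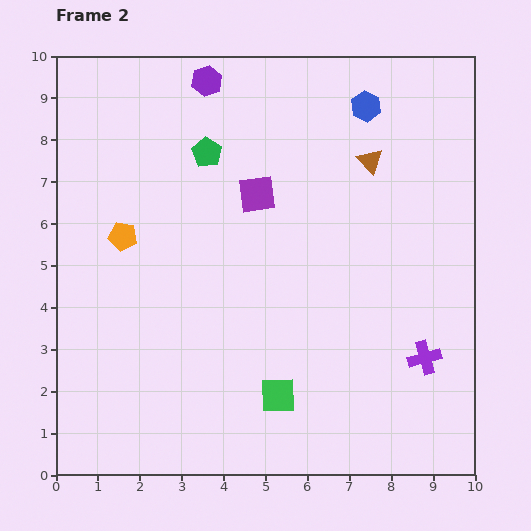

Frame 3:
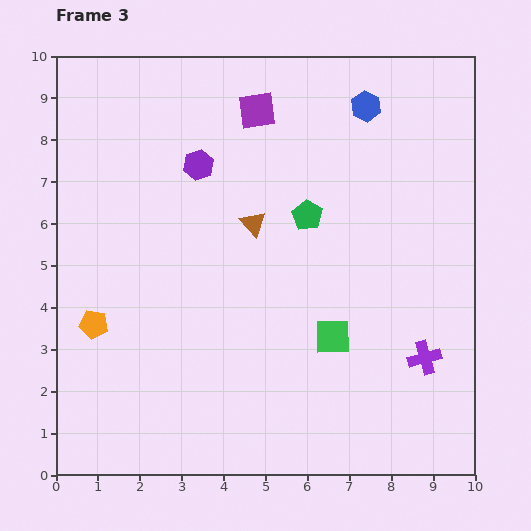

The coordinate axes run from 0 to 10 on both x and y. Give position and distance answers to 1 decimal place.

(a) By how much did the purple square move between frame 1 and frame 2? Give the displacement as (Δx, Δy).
(0.0, 2.0)

The purple square was at (4.8, 4.7) in frame 1 and (4.8, 6.7) in frame 2.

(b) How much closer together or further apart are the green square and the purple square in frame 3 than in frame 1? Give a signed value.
+4.1

Distance in frame 1: 1.6. Distance in frame 3: 5.7.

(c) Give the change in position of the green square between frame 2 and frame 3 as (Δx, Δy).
(1.3, 1.4)

The green square was at (5.3, 1.9) in frame 2 and (6.6, 3.3) in frame 3.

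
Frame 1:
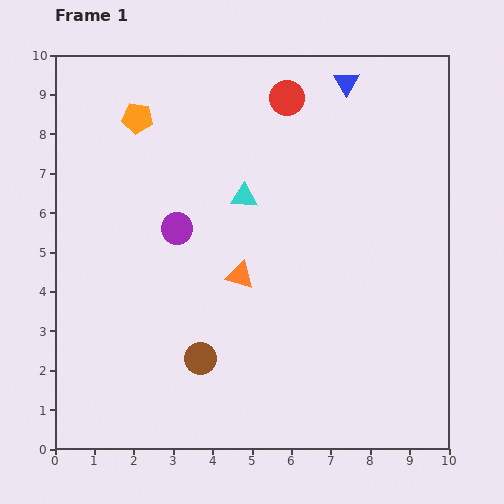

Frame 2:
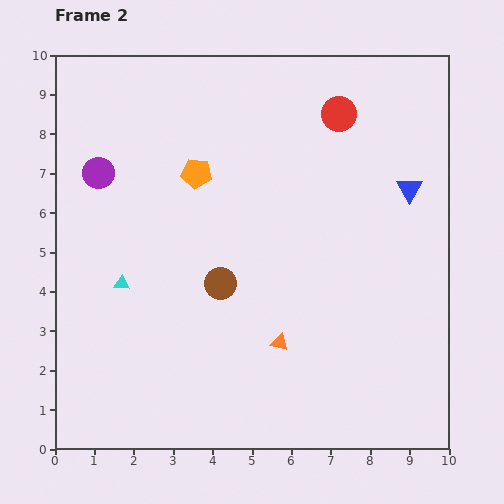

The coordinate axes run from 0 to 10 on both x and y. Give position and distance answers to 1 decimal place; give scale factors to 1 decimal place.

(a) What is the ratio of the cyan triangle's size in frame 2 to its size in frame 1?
0.6×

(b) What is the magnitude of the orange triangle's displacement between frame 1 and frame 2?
2.0

The orange triangle moved from (4.7, 4.4) to (5.7, 2.7), a distance of √(1.0² + 1.7²) ≈ 2.0.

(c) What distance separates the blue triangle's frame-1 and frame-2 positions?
3.1

The blue triangle moved from (7.4, 9.3) to (9.0, 6.6), a distance of √(1.6² + 2.7²) ≈ 3.1.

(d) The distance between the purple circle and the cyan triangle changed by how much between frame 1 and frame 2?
+1.0

Distance in frame 1: 1.9. Distance in frame 2: 2.9.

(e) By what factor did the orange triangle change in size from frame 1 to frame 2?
0.6×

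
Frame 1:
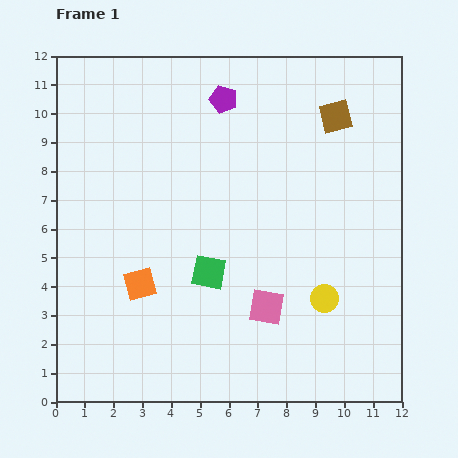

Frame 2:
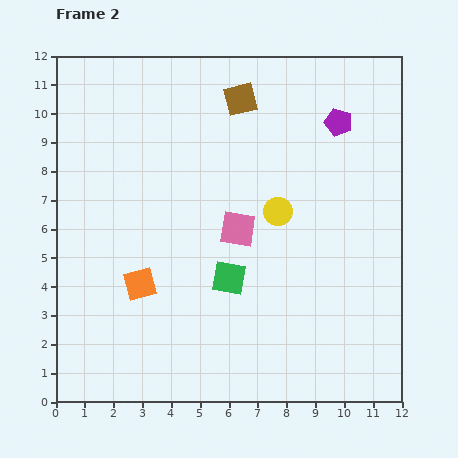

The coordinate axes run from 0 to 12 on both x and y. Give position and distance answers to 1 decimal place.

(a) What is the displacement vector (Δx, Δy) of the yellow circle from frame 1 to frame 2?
(-1.6, 3.0)

The yellow circle was at (9.3, 3.6) in frame 1 and (7.7, 6.6) in frame 2.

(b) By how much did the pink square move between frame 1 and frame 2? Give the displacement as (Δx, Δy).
(-1.0, 2.7)

The pink square was at (7.3, 3.3) in frame 1 and (6.3, 6.0) in frame 2.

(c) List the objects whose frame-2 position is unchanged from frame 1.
the orange square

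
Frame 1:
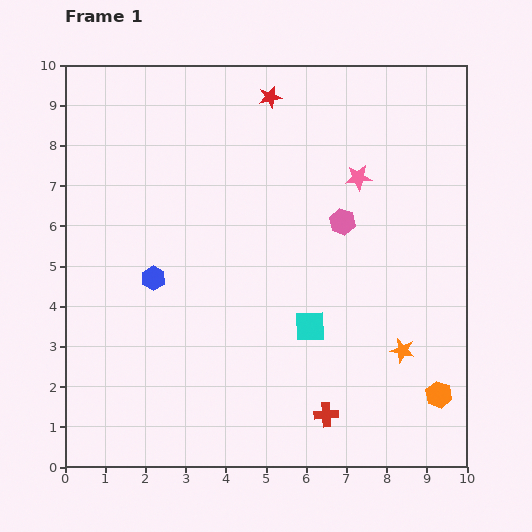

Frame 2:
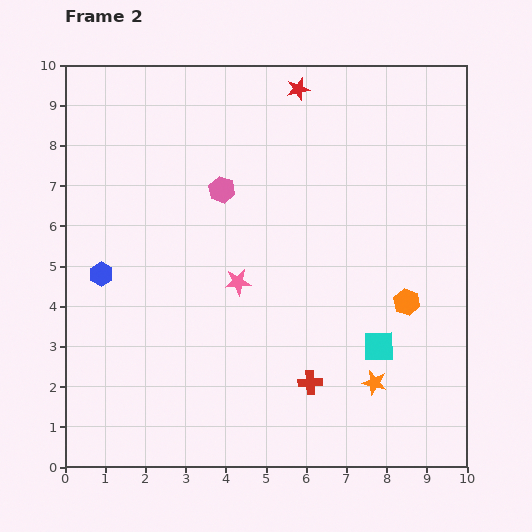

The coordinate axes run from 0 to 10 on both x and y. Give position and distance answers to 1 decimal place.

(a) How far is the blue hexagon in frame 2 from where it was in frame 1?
1.3

The blue hexagon moved from (2.2, 4.7) to (0.9, 4.8), a distance of √(1.3² + 0.1²) ≈ 1.3.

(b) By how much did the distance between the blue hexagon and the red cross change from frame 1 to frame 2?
+0.4

Distance in frame 1: 5.5. Distance in frame 2: 5.9.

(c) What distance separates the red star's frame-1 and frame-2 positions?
0.7

The red star moved from (5.1, 9.2) to (5.8, 9.4), a distance of √(0.7² + 0.2²) ≈ 0.7.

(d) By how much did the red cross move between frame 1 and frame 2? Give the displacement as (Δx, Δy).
(-0.4, 0.8)

The red cross was at (6.5, 1.3) in frame 1 and (6.1, 2.1) in frame 2.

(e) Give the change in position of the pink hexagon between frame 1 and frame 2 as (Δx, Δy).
(-3.0, 0.8)

The pink hexagon was at (6.9, 6.1) in frame 1 and (3.9, 6.9) in frame 2.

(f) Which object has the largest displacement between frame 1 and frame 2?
the pink star

(moved 4.0; next 3.1)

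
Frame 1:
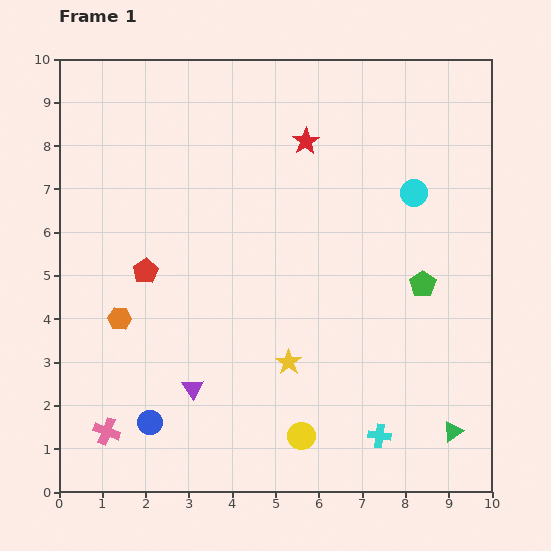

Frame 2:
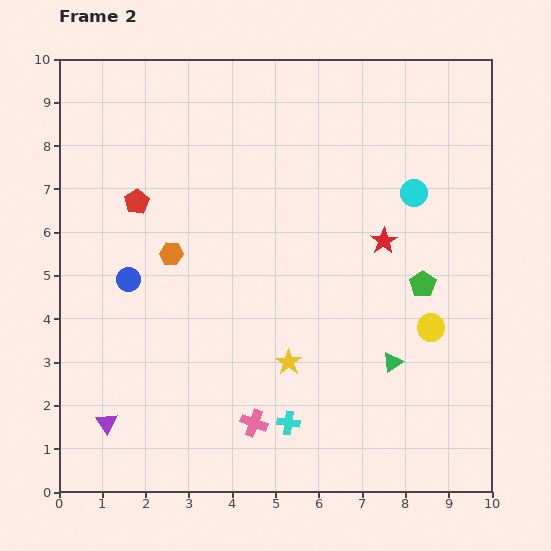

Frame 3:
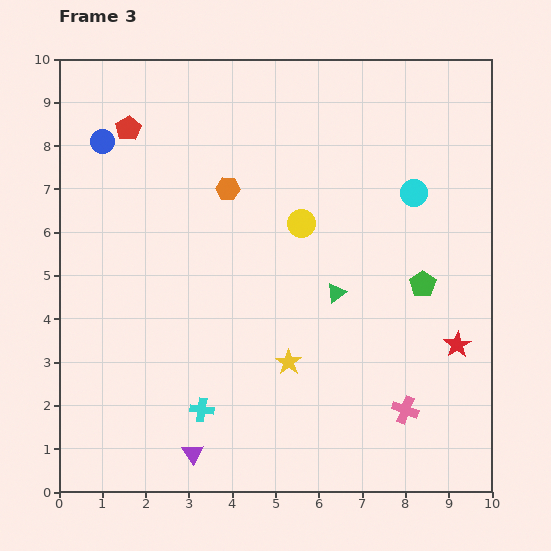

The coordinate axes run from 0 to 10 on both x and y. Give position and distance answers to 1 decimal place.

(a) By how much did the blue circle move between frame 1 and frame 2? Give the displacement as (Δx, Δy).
(-0.5, 3.3)

The blue circle was at (2.1, 1.6) in frame 1 and (1.6, 4.9) in frame 2.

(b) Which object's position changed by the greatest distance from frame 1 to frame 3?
the pink cross

(moved 6.9; next 6.6)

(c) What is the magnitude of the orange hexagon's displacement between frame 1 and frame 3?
3.9

The orange hexagon moved from (1.4, 4.0) to (3.9, 7.0), a distance of √(2.5² + 3.0²) ≈ 3.9.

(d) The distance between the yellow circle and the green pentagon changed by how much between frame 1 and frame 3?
-1.4

Distance in frame 1: 4.5. Distance in frame 3: 3.1.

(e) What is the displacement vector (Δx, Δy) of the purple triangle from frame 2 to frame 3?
(2.0, -0.7)

The purple triangle was at (1.1, 1.6) in frame 2 and (3.1, 0.9) in frame 3.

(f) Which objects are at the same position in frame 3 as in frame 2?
the cyan circle, the green pentagon, the yellow star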